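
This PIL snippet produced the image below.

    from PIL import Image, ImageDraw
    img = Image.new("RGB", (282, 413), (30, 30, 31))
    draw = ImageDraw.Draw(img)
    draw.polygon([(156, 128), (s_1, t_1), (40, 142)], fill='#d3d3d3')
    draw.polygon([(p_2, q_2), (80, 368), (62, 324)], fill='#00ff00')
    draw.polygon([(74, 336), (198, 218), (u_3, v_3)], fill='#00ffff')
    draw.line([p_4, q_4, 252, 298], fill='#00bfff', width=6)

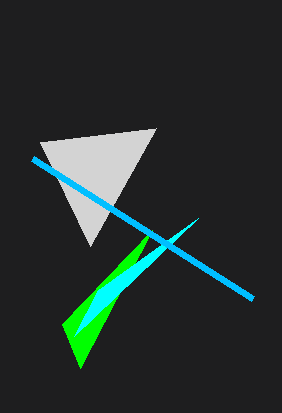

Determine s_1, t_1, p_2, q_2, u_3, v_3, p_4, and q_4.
s_1 = 90
t_1 = 246
p_2 = 152
q_2 = 230
u_3 = 98
v_3 = 290
p_4 = 32
q_4 = 158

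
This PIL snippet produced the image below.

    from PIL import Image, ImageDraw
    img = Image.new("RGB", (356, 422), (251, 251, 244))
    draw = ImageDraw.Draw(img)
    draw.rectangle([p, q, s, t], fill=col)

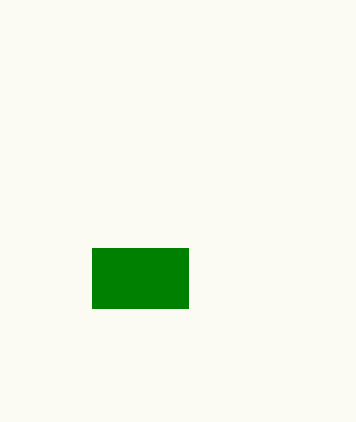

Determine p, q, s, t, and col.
p = 92
q = 248
s = 188
t = 308
col = 'green'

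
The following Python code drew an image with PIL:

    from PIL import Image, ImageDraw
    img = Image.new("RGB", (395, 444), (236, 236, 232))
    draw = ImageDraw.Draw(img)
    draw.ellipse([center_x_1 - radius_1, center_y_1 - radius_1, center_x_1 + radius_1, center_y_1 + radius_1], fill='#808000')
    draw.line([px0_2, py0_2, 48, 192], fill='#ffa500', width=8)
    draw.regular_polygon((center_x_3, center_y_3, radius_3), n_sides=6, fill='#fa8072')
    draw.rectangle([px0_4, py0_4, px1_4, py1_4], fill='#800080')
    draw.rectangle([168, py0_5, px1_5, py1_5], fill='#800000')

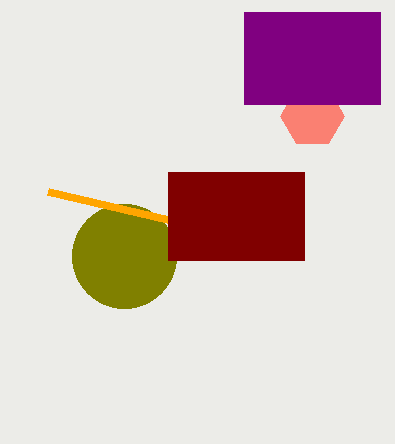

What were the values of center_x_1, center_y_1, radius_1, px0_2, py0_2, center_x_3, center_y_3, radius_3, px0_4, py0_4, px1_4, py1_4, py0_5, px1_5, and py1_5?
center_x_1 = 124; center_y_1 = 256; radius_1 = 52; px0_2 = 168; py0_2 = 220; center_x_3 = 312; center_y_3 = 116; radius_3 = 32; px0_4 = 244; py0_4 = 12; px1_4 = 380; py1_4 = 104; py0_5 = 172; px1_5 = 304; py1_5 = 260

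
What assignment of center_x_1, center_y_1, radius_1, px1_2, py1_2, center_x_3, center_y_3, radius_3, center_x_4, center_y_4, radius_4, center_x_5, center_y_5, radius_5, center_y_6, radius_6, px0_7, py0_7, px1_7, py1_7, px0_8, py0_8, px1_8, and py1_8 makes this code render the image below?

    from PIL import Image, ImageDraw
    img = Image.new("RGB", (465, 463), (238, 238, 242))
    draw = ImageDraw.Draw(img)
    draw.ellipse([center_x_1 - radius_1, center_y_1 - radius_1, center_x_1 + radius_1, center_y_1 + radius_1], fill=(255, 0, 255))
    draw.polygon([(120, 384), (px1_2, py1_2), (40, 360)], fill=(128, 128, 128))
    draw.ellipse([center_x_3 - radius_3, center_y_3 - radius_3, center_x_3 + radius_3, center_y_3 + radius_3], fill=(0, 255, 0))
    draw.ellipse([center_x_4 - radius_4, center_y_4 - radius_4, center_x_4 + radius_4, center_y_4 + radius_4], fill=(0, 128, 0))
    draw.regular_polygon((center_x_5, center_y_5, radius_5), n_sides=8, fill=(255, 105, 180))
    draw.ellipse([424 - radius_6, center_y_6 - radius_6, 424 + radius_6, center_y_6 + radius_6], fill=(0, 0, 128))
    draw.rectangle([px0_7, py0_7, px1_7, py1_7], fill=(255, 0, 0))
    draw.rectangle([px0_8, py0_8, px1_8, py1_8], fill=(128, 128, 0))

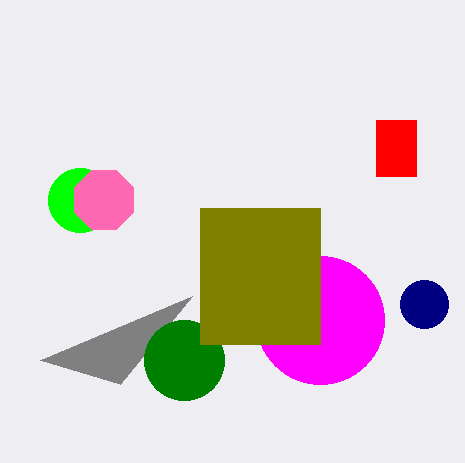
center_x_1 = 320; center_y_1 = 320; radius_1 = 64; px1_2 = 192; py1_2 = 296; center_x_3 = 80; center_y_3 = 200; radius_3 = 32; center_x_4 = 184; center_y_4 = 360; radius_4 = 40; center_x_5 = 104; center_y_5 = 200; radius_5 = 32; center_y_6 = 304; radius_6 = 24; px0_7 = 376; py0_7 = 120; px1_7 = 416; py1_7 = 176; px0_8 = 200; py0_8 = 208; px1_8 = 320; py1_8 = 344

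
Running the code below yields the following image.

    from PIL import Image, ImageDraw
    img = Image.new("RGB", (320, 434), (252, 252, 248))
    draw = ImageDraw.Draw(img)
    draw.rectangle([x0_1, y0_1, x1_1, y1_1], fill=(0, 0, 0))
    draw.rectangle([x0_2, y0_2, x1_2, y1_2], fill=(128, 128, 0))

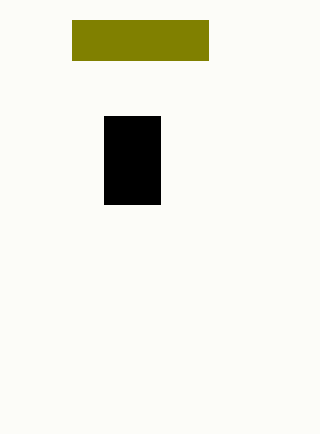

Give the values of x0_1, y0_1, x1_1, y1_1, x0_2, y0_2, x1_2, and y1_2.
x0_1 = 104, y0_1 = 116, x1_1 = 160, y1_1 = 204, x0_2 = 72, y0_2 = 20, x1_2 = 208, y1_2 = 60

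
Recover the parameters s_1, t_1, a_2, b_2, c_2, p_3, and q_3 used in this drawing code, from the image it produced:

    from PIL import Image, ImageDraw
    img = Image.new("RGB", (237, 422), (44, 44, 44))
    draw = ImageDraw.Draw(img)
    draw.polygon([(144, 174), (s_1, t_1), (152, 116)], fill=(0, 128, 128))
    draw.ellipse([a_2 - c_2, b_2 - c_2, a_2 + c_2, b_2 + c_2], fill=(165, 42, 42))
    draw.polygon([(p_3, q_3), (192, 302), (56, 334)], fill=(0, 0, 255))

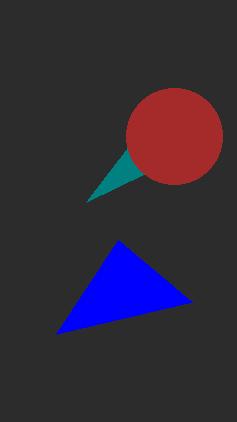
s_1 = 86, t_1 = 202, a_2 = 174, b_2 = 136, c_2 = 48, p_3 = 118, q_3 = 240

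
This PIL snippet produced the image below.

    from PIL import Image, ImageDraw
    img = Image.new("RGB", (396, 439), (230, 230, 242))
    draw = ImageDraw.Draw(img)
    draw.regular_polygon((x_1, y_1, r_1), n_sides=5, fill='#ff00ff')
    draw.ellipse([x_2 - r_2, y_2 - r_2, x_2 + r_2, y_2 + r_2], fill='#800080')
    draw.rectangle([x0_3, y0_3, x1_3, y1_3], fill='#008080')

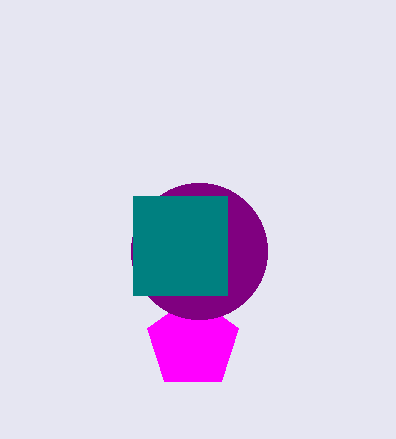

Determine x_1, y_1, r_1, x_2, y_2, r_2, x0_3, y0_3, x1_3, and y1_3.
x_1 = 193
y_1 = 343
r_1 = 48
x_2 = 199
y_2 = 251
r_2 = 68
x0_3 = 133
y0_3 = 196
x1_3 = 227
y1_3 = 295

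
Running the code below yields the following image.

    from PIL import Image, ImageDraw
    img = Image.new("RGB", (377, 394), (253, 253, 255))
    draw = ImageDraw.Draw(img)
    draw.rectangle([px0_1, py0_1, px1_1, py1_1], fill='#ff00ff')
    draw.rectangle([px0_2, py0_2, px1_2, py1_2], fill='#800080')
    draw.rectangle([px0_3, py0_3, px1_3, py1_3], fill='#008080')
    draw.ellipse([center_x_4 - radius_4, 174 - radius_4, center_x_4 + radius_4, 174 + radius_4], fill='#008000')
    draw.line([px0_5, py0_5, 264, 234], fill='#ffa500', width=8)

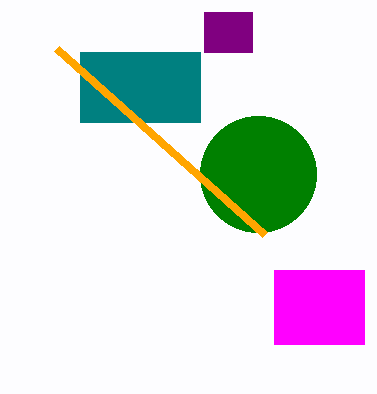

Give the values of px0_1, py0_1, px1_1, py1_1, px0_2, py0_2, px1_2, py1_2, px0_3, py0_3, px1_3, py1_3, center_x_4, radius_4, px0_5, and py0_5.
px0_1 = 274; py0_1 = 270; px1_1 = 364; py1_1 = 344; px0_2 = 204; py0_2 = 12; px1_2 = 252; py1_2 = 52; px0_3 = 80; py0_3 = 52; px1_3 = 200; py1_3 = 122; center_x_4 = 258; radius_4 = 58; px0_5 = 56; py0_5 = 48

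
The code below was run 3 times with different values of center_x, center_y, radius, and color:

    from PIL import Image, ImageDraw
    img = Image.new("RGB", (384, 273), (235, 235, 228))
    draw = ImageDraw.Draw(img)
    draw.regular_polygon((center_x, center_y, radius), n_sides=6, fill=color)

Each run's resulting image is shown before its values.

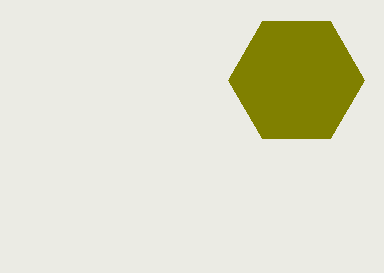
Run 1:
center_x = 296, center_y = 80, radius = 68, color = 'olive'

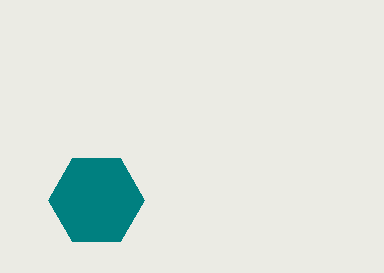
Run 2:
center_x = 96, center_y = 200, radius = 48, color = 'teal'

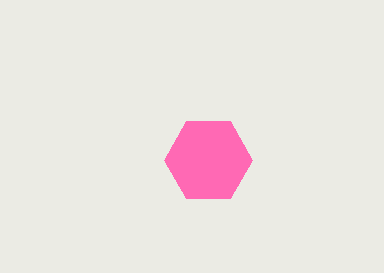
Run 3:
center_x = 208; center_y = 160; radius = 44; color = 'hotpink'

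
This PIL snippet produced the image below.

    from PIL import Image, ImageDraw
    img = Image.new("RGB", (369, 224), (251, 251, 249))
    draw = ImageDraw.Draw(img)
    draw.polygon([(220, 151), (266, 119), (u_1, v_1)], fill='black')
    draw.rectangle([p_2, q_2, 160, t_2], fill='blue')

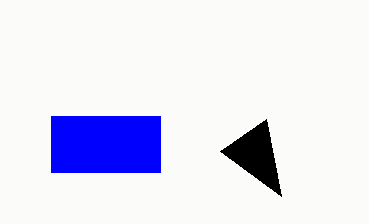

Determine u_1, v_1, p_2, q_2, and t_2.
u_1 = 281, v_1 = 196, p_2 = 51, q_2 = 116, t_2 = 172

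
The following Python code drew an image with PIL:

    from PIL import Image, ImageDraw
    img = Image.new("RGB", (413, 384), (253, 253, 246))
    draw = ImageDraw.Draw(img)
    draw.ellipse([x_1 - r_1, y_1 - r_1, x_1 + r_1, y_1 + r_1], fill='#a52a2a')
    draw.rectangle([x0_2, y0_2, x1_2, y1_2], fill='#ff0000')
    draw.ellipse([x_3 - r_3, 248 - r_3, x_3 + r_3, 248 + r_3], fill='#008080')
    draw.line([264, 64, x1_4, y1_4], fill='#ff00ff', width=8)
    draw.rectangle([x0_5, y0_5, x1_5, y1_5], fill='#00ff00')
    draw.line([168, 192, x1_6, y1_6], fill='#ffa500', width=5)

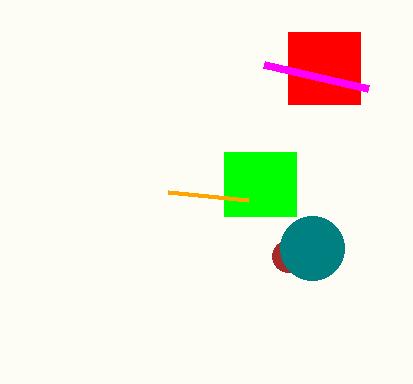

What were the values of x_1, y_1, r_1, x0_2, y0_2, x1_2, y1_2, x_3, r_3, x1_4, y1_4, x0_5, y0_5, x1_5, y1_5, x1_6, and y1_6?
x_1 = 288
y_1 = 256
r_1 = 16
x0_2 = 288
y0_2 = 32
x1_2 = 360
y1_2 = 104
x_3 = 312
r_3 = 32
x1_4 = 368
y1_4 = 88
x0_5 = 224
y0_5 = 152
x1_5 = 296
y1_5 = 216
x1_6 = 248
y1_6 = 200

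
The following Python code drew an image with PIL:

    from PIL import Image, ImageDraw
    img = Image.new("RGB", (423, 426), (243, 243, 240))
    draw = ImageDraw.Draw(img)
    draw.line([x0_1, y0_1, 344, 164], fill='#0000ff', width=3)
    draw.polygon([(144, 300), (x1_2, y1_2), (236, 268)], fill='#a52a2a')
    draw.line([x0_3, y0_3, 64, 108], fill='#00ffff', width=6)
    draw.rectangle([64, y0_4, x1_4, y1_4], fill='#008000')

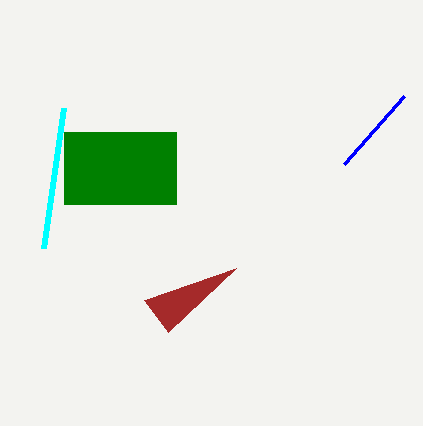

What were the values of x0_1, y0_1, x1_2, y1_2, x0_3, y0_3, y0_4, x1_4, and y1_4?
x0_1 = 404; y0_1 = 96; x1_2 = 168; y1_2 = 332; x0_3 = 44; y0_3 = 248; y0_4 = 132; x1_4 = 176; y1_4 = 204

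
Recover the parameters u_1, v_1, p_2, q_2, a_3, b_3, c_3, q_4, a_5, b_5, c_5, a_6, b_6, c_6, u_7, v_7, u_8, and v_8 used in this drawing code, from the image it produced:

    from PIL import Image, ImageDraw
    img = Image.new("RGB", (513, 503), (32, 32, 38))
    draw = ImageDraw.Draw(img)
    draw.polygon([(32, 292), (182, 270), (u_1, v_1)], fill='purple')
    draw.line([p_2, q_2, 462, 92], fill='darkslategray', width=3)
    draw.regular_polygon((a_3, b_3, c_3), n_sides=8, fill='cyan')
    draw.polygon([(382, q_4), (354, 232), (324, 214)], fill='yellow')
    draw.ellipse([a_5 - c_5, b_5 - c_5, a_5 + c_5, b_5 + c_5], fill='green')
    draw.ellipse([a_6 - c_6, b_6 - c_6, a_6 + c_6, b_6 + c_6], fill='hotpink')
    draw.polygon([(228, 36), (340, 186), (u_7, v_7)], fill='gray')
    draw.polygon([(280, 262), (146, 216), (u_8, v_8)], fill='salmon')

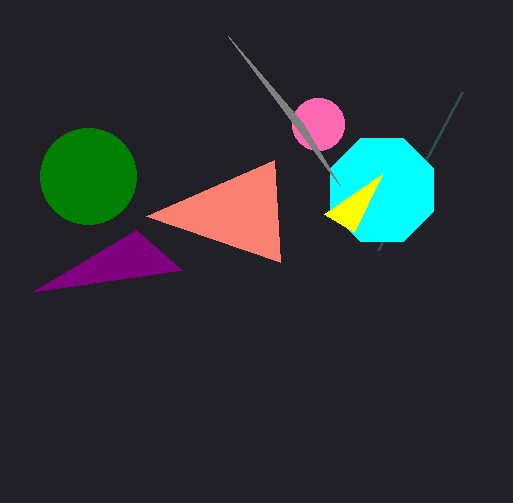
u_1 = 136; v_1 = 230; p_2 = 378; q_2 = 250; a_3 = 382; b_3 = 190; c_3 = 56; q_4 = 174; a_5 = 88; b_5 = 176; c_5 = 48; a_6 = 318; b_6 = 124; c_6 = 26; u_7 = 302; v_7 = 122; u_8 = 274; v_8 = 160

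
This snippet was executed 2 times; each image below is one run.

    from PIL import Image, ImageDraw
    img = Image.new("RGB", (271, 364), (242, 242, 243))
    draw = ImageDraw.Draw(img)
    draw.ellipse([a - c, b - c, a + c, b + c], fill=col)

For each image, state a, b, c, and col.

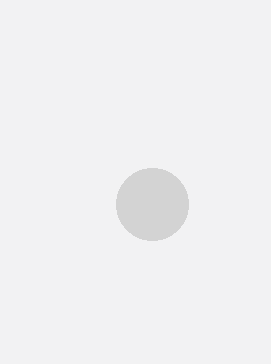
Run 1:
a = 152; b = 204; c = 36; col = 'lightgray'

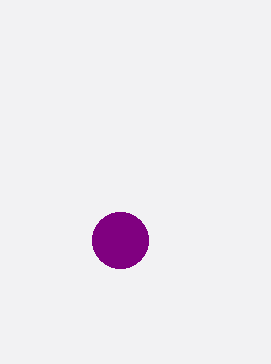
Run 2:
a = 120; b = 240; c = 28; col = 'purple'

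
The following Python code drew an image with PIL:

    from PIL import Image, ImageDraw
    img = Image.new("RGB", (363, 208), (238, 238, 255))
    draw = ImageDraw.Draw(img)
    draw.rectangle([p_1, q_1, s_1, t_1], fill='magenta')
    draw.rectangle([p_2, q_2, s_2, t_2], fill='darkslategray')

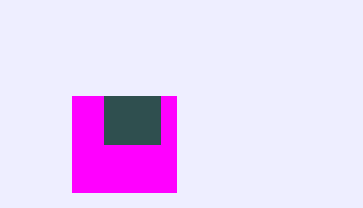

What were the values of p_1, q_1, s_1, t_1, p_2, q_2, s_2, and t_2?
p_1 = 72
q_1 = 96
s_1 = 176
t_1 = 192
p_2 = 104
q_2 = 96
s_2 = 160
t_2 = 144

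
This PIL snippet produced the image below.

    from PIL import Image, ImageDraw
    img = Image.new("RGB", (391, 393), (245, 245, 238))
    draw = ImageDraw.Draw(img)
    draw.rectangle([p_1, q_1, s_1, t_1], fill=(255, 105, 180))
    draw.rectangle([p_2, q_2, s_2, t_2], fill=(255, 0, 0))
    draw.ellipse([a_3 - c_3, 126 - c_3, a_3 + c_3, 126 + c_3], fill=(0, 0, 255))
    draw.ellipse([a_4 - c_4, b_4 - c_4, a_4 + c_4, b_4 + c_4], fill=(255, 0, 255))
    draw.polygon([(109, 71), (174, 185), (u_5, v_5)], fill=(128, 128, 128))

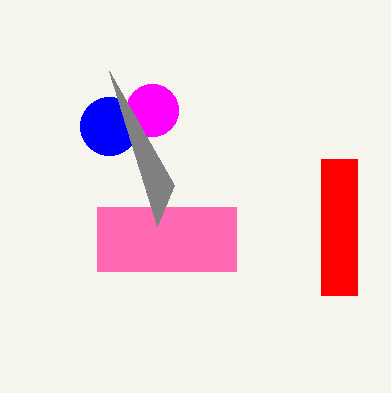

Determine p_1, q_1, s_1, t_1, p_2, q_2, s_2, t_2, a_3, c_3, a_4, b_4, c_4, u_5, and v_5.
p_1 = 97
q_1 = 207
s_1 = 236
t_1 = 271
p_2 = 321
q_2 = 159
s_2 = 357
t_2 = 295
a_3 = 109
c_3 = 29
a_4 = 152
b_4 = 110
c_4 = 26
u_5 = 157
v_5 = 226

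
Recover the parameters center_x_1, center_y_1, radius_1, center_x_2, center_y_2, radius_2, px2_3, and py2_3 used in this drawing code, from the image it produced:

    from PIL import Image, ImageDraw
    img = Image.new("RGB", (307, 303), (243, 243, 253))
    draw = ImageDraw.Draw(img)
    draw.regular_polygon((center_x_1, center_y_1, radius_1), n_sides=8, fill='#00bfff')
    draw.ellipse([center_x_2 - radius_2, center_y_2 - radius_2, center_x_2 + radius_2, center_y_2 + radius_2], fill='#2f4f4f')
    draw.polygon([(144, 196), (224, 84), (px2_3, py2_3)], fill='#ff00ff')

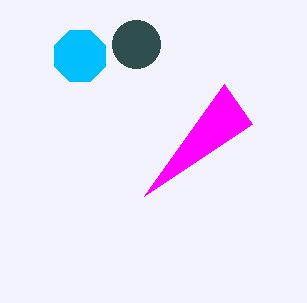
center_x_1 = 80, center_y_1 = 56, radius_1 = 28, center_x_2 = 136, center_y_2 = 44, radius_2 = 24, px2_3 = 252, py2_3 = 124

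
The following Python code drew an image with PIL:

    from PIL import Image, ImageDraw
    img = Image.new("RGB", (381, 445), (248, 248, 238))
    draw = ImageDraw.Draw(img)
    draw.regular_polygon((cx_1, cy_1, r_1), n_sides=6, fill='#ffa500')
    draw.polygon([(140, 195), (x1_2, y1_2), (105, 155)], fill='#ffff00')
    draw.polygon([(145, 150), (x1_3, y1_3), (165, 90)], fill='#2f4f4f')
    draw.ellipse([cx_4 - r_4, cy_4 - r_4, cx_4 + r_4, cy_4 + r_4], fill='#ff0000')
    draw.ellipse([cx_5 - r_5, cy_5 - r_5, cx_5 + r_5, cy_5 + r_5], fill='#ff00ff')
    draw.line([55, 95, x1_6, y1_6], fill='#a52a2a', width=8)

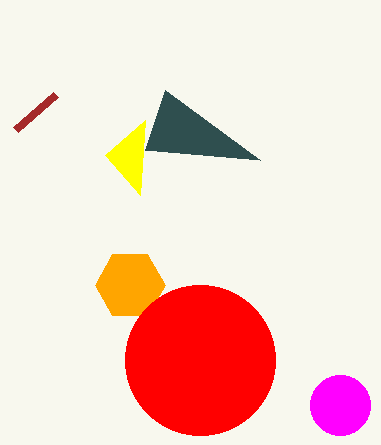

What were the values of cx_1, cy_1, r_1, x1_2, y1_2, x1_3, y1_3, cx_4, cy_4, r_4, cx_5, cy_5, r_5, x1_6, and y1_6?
cx_1 = 130, cy_1 = 285, r_1 = 35, x1_2 = 145, y1_2 = 120, x1_3 = 260, y1_3 = 160, cx_4 = 200, cy_4 = 360, r_4 = 75, cx_5 = 340, cy_5 = 405, r_5 = 30, x1_6 = 15, y1_6 = 130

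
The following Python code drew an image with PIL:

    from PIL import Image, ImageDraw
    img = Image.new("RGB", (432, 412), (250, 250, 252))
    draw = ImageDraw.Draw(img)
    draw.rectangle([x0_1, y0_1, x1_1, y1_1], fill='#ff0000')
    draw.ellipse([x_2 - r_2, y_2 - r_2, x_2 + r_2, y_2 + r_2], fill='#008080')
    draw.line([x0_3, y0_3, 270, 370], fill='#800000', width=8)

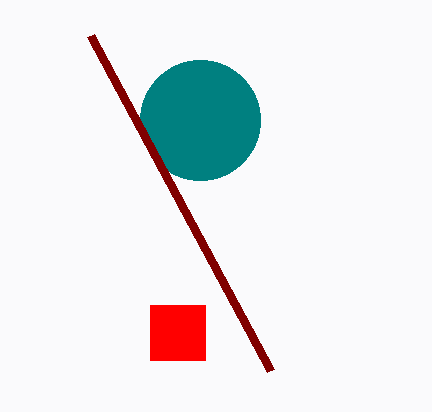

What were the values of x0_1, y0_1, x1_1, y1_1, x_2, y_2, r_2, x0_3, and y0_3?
x0_1 = 150, y0_1 = 305, x1_1 = 205, y1_1 = 360, x_2 = 200, y_2 = 120, r_2 = 60, x0_3 = 90, y0_3 = 35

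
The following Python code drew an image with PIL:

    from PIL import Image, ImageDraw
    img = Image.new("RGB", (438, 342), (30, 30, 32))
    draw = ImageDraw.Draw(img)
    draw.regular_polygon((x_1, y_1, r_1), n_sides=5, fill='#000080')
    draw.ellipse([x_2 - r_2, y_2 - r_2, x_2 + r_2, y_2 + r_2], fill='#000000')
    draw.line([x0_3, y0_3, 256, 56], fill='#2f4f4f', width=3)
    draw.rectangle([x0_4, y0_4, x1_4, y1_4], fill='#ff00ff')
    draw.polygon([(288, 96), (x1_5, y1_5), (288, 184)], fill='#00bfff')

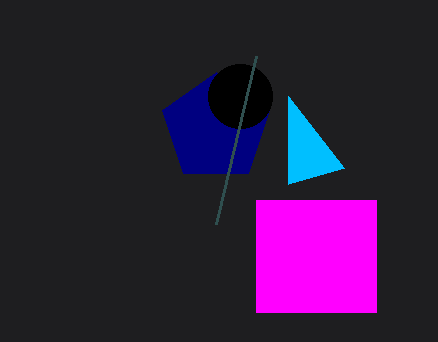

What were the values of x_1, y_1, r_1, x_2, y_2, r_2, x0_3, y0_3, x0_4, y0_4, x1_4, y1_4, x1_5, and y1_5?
x_1 = 216
y_1 = 128
r_1 = 56
x_2 = 240
y_2 = 96
r_2 = 32
x0_3 = 216
y0_3 = 224
x0_4 = 256
y0_4 = 200
x1_4 = 376
y1_4 = 312
x1_5 = 344
y1_5 = 168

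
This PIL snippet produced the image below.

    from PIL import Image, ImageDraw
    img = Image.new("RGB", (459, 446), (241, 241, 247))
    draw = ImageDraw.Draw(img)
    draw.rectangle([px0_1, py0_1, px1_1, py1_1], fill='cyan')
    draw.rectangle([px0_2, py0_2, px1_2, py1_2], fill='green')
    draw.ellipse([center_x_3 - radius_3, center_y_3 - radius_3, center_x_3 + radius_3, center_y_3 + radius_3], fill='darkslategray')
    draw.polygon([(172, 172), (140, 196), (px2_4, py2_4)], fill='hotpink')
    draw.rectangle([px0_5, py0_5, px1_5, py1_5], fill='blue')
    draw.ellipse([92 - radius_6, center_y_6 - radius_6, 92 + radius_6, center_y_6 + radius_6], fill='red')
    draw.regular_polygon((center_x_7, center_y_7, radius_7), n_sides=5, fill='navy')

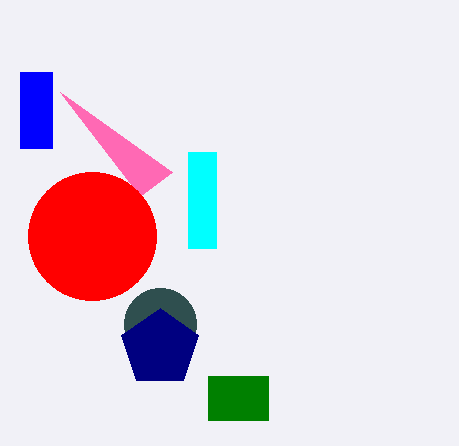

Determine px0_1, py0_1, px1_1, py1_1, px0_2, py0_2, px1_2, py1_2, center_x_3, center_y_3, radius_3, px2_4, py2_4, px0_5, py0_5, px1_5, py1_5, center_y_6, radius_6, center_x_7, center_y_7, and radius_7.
px0_1 = 188
py0_1 = 152
px1_1 = 216
py1_1 = 248
px0_2 = 208
py0_2 = 376
px1_2 = 268
py1_2 = 420
center_x_3 = 160
center_y_3 = 324
radius_3 = 36
px2_4 = 60
py2_4 = 92
px0_5 = 20
py0_5 = 72
px1_5 = 52
py1_5 = 148
center_y_6 = 236
radius_6 = 64
center_x_7 = 160
center_y_7 = 348
radius_7 = 40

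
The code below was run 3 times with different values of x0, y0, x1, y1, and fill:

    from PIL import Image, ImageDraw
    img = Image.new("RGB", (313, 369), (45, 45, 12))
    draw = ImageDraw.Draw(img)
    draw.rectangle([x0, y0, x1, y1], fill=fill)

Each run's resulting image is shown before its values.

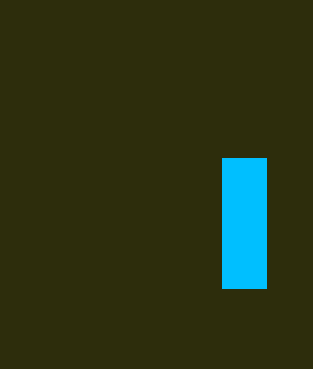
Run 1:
x0 = 222; y0 = 158; x1 = 266; y1 = 288; fill = 'deepskyblue'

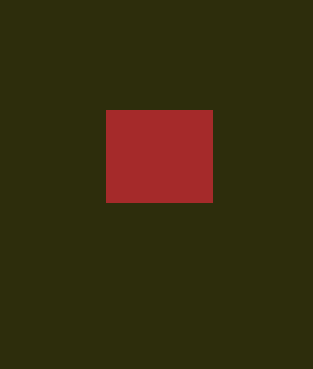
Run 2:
x0 = 106; y0 = 110; x1 = 212; y1 = 202; fill = 'brown'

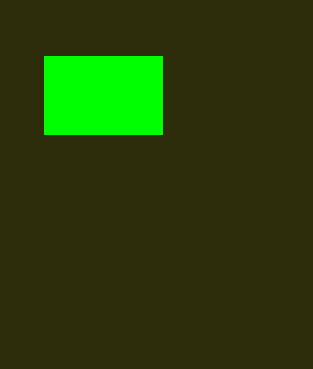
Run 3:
x0 = 44, y0 = 56, x1 = 162, y1 = 134, fill = 'lime'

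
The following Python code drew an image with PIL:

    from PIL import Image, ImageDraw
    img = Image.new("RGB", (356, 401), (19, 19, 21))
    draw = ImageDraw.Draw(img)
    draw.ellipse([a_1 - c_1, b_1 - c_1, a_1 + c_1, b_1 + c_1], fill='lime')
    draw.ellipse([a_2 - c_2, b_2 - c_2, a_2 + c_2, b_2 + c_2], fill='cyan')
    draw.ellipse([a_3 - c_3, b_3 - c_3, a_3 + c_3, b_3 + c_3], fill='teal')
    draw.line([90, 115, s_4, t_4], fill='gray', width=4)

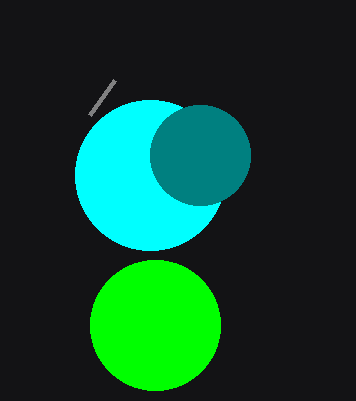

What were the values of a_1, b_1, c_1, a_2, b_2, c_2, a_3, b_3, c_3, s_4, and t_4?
a_1 = 155
b_1 = 325
c_1 = 65
a_2 = 150
b_2 = 175
c_2 = 75
a_3 = 200
b_3 = 155
c_3 = 50
s_4 = 115
t_4 = 80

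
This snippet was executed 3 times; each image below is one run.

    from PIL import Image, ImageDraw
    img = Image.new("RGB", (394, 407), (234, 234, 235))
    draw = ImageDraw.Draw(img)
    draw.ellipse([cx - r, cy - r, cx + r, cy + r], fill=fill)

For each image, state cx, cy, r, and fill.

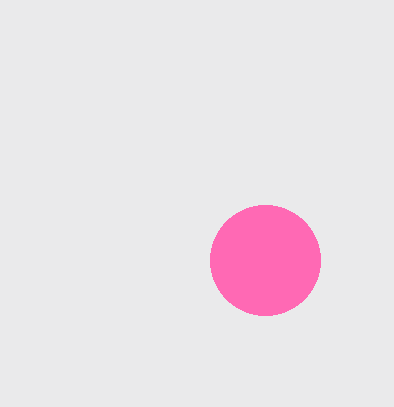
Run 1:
cx = 265; cy = 260; r = 55; fill = 'hotpink'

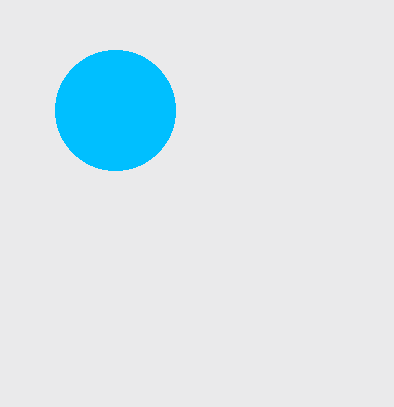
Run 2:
cx = 115; cy = 110; r = 60; fill = 'deepskyblue'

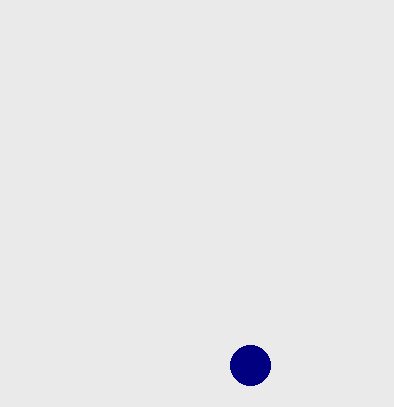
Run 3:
cx = 250; cy = 365; r = 20; fill = 'navy'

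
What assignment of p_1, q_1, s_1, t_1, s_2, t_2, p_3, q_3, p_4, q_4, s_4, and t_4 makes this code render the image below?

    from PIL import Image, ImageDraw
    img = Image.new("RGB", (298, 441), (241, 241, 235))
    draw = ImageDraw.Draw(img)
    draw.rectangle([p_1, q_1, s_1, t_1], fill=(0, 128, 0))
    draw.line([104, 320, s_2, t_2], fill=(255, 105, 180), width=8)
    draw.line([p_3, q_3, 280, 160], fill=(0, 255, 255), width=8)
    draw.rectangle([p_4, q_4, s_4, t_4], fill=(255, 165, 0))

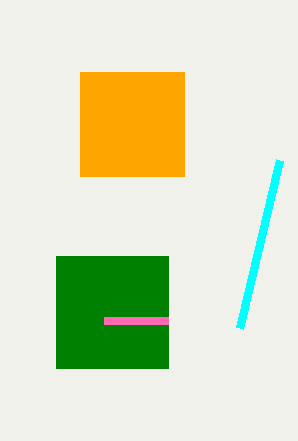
p_1 = 56, q_1 = 256, s_1 = 168, t_1 = 368, s_2 = 168, t_2 = 320, p_3 = 240, q_3 = 328, p_4 = 80, q_4 = 72, s_4 = 184, t_4 = 176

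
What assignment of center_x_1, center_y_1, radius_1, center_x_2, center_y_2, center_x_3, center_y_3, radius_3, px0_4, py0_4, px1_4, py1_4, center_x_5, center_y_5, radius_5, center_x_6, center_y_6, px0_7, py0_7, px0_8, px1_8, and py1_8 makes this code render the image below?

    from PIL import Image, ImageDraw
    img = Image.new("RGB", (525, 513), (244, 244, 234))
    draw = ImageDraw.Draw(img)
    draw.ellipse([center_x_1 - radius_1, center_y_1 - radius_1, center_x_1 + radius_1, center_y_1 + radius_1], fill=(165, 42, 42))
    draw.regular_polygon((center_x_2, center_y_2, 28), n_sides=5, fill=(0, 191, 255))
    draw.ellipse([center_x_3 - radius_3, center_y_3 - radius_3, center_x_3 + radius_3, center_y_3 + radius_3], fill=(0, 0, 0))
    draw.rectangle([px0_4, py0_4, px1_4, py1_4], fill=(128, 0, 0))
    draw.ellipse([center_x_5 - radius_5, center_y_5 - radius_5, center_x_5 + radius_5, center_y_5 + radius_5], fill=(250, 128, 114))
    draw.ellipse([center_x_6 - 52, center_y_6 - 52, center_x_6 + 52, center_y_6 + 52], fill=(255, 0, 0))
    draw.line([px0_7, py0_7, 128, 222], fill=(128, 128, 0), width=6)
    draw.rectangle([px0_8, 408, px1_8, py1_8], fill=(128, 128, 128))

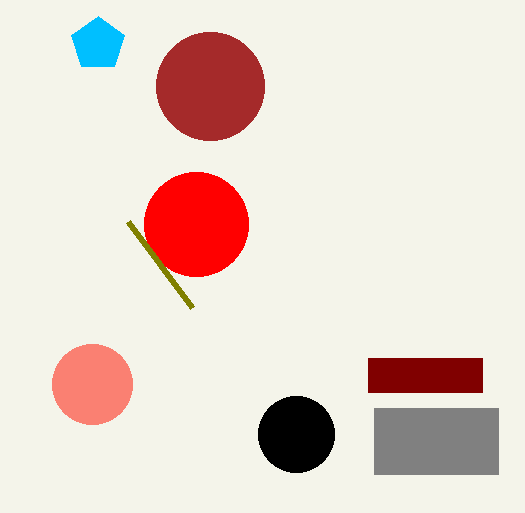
center_x_1 = 210
center_y_1 = 86
radius_1 = 54
center_x_2 = 98
center_y_2 = 44
center_x_3 = 296
center_y_3 = 434
radius_3 = 38
px0_4 = 368
py0_4 = 358
px1_4 = 482
py1_4 = 392
center_x_5 = 92
center_y_5 = 384
radius_5 = 40
center_x_6 = 196
center_y_6 = 224
px0_7 = 192
py0_7 = 308
px0_8 = 374
px1_8 = 498
py1_8 = 474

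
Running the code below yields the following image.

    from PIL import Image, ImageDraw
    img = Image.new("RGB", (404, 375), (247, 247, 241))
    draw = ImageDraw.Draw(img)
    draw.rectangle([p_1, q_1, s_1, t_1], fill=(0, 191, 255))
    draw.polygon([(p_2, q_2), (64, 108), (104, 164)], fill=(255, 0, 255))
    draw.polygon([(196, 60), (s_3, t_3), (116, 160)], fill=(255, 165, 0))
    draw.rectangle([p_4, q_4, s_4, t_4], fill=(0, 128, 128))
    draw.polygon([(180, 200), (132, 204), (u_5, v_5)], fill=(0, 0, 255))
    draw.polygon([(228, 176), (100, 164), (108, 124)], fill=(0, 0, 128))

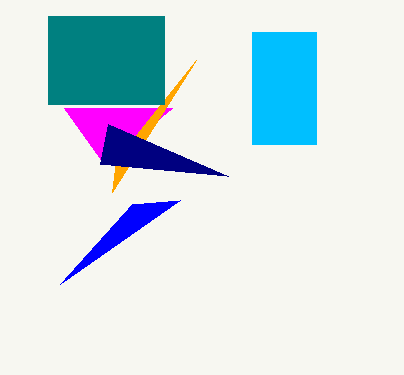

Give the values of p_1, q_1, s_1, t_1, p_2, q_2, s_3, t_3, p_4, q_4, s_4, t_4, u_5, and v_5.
p_1 = 252; q_1 = 32; s_1 = 316; t_1 = 144; p_2 = 172; q_2 = 108; s_3 = 112; t_3 = 192; p_4 = 48; q_4 = 16; s_4 = 164; t_4 = 104; u_5 = 60; v_5 = 284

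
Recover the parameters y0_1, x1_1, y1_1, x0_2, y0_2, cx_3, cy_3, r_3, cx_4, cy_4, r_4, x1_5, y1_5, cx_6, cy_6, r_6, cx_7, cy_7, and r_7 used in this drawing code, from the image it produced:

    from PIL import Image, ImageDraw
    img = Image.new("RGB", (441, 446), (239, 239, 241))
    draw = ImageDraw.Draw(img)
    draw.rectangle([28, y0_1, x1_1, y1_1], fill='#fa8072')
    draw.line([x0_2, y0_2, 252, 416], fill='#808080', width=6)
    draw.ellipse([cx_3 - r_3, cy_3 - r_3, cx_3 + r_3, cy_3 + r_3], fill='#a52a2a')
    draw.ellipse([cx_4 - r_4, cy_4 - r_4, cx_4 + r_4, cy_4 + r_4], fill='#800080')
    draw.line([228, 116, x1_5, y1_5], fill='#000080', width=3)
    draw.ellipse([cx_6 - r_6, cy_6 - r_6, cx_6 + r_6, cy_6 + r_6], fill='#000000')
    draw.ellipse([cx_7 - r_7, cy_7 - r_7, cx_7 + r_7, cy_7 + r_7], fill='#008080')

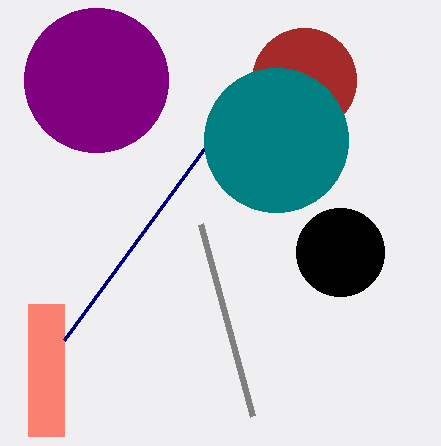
y0_1 = 304
x1_1 = 64
y1_1 = 436
x0_2 = 200
y0_2 = 224
cx_3 = 304
cy_3 = 80
r_3 = 52
cx_4 = 96
cy_4 = 80
r_4 = 72
x1_5 = 64
y1_5 = 340
cx_6 = 340
cy_6 = 252
r_6 = 44
cx_7 = 276
cy_7 = 140
r_7 = 72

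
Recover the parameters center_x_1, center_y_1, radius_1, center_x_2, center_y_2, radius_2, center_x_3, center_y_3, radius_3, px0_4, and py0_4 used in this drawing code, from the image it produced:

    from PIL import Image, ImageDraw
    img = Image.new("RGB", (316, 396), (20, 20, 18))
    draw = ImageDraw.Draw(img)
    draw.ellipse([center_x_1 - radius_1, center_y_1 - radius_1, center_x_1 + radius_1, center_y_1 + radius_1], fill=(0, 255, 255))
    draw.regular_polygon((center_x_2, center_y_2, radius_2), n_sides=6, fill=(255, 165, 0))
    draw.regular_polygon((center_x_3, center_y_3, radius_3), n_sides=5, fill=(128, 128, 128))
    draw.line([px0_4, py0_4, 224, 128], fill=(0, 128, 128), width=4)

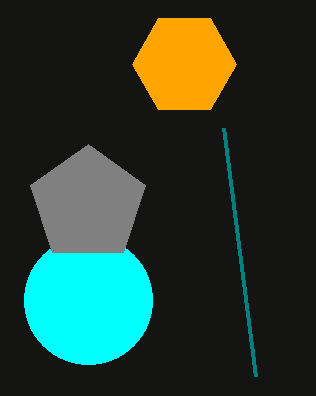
center_x_1 = 88, center_y_1 = 300, radius_1 = 64, center_x_2 = 184, center_y_2 = 64, radius_2 = 52, center_x_3 = 88, center_y_3 = 204, radius_3 = 60, px0_4 = 256, py0_4 = 376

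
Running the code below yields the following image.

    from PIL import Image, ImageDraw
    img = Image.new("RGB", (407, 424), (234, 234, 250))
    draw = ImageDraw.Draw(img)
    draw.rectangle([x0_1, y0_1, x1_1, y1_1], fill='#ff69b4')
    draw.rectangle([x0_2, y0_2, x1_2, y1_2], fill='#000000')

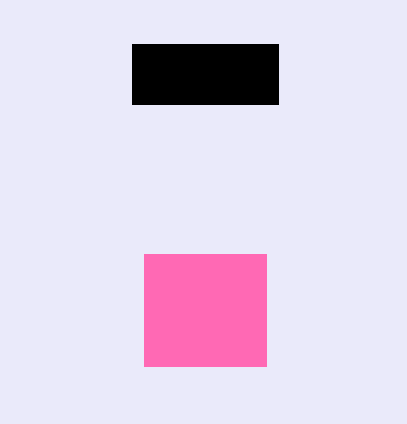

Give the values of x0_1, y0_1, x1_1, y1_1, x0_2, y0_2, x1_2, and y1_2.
x0_1 = 144, y0_1 = 254, x1_1 = 266, y1_1 = 366, x0_2 = 132, y0_2 = 44, x1_2 = 278, y1_2 = 104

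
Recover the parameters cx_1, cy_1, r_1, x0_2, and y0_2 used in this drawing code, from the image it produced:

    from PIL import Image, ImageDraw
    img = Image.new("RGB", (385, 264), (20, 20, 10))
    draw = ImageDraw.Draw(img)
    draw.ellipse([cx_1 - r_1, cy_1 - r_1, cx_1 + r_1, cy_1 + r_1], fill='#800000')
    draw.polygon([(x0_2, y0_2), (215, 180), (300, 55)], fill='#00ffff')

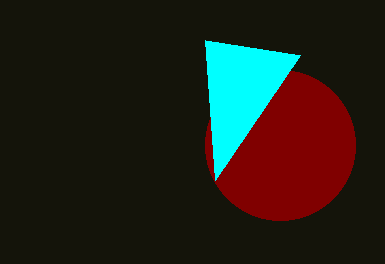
cx_1 = 280, cy_1 = 145, r_1 = 75, x0_2 = 205, y0_2 = 40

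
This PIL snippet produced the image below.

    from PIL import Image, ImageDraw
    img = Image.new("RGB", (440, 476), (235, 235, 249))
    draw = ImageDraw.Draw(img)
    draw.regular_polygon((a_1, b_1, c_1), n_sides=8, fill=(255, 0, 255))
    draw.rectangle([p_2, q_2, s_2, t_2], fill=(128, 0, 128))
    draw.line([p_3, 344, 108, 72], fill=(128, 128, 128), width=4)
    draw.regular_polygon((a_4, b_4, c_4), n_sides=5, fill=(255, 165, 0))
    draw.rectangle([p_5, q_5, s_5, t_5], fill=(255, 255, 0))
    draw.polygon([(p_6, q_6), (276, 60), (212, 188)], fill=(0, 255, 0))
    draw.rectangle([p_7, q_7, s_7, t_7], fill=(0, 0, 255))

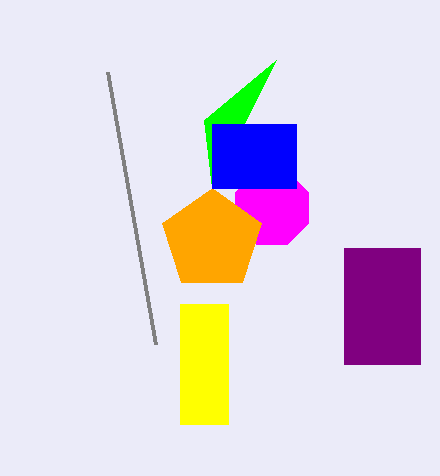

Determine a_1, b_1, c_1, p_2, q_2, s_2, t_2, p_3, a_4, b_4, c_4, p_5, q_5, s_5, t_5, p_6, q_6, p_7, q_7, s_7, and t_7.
a_1 = 272
b_1 = 208
c_1 = 40
p_2 = 344
q_2 = 248
s_2 = 420
t_2 = 364
p_3 = 156
a_4 = 212
b_4 = 240
c_4 = 52
p_5 = 180
q_5 = 304
s_5 = 228
t_5 = 424
p_6 = 204
q_6 = 120
p_7 = 212
q_7 = 124
s_7 = 296
t_7 = 188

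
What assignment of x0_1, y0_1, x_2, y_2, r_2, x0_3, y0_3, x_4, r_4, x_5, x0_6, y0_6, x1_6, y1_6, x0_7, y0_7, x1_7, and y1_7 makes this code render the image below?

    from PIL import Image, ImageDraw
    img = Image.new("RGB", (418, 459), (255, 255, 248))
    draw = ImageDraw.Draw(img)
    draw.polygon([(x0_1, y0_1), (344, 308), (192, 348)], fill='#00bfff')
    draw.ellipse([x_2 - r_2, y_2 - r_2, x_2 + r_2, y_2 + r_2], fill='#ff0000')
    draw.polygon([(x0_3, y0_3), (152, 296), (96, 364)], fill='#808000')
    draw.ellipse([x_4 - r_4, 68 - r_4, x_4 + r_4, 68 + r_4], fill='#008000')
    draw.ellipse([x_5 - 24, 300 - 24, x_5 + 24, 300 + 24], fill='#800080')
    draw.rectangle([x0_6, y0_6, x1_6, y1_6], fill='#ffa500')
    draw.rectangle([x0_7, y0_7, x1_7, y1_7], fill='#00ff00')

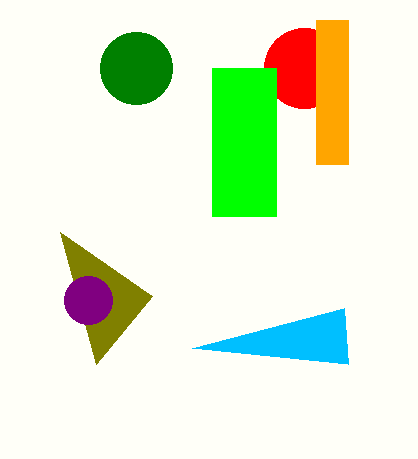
x0_1 = 348, y0_1 = 364, x_2 = 304, y_2 = 68, r_2 = 40, x0_3 = 60, y0_3 = 232, x_4 = 136, r_4 = 36, x_5 = 88, x0_6 = 316, y0_6 = 20, x1_6 = 348, y1_6 = 164, x0_7 = 212, y0_7 = 68, x1_7 = 276, y1_7 = 216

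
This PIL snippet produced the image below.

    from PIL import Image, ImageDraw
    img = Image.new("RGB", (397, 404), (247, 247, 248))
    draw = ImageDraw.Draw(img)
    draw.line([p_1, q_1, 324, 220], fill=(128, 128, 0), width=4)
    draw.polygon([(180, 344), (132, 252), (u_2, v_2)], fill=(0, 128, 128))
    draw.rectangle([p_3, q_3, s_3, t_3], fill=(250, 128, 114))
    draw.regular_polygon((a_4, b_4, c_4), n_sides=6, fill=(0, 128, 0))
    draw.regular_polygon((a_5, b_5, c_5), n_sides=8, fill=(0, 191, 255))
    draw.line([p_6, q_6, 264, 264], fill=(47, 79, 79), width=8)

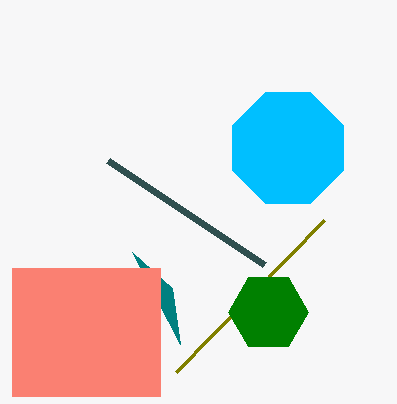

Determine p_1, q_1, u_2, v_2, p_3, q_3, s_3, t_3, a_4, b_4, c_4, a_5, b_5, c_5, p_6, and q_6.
p_1 = 176, q_1 = 372, u_2 = 172, v_2 = 288, p_3 = 12, q_3 = 268, s_3 = 160, t_3 = 396, a_4 = 268, b_4 = 312, c_4 = 40, a_5 = 288, b_5 = 148, c_5 = 60, p_6 = 108, q_6 = 160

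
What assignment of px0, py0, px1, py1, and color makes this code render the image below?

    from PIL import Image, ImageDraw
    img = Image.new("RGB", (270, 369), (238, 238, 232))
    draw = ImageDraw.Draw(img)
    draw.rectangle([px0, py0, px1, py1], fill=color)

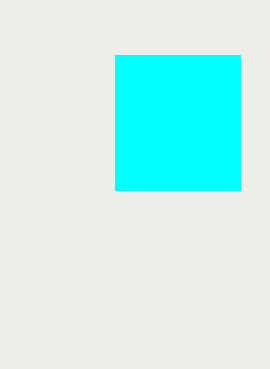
px0 = 115; py0 = 55; px1 = 240; py1 = 190; color = 'cyan'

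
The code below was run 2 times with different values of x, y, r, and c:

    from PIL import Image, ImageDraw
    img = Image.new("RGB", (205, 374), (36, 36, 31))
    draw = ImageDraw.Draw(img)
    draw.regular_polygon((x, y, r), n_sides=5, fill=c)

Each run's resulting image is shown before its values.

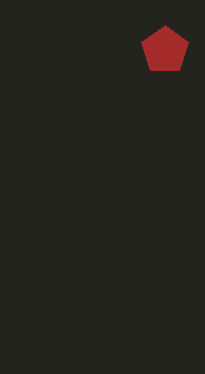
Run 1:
x = 165, y = 50, r = 25, c = 'brown'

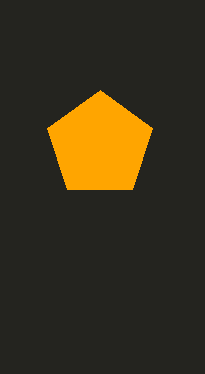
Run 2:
x = 100
y = 145
r = 55
c = 'orange'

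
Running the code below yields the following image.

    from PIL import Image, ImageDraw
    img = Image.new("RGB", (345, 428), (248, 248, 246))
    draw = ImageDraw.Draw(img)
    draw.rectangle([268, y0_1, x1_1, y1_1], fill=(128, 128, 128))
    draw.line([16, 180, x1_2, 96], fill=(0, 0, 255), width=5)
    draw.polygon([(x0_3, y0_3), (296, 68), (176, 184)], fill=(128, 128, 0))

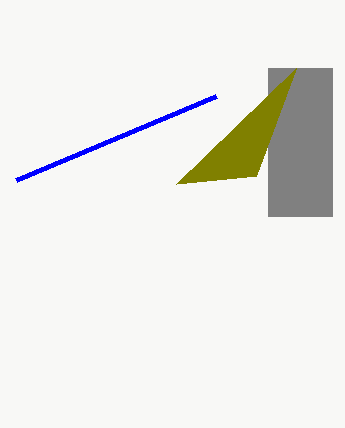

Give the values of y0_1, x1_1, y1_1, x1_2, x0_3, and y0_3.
y0_1 = 68; x1_1 = 332; y1_1 = 216; x1_2 = 216; x0_3 = 256; y0_3 = 176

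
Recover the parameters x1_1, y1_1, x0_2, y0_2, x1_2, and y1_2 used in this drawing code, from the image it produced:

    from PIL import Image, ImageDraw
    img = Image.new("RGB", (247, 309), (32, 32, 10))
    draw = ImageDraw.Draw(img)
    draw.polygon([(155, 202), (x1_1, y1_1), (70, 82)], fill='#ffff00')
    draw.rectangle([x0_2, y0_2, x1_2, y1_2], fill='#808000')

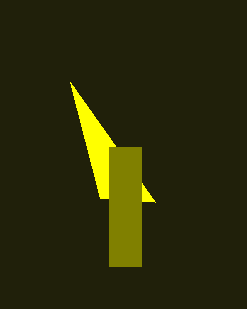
x1_1 = 100
y1_1 = 198
x0_2 = 109
y0_2 = 147
x1_2 = 141
y1_2 = 266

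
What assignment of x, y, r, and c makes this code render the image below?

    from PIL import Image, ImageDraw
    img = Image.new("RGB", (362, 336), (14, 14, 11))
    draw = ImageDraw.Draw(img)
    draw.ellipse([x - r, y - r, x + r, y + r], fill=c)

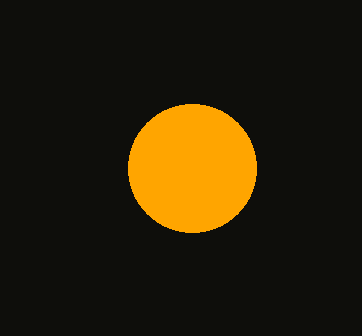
x = 192
y = 168
r = 64
c = 'orange'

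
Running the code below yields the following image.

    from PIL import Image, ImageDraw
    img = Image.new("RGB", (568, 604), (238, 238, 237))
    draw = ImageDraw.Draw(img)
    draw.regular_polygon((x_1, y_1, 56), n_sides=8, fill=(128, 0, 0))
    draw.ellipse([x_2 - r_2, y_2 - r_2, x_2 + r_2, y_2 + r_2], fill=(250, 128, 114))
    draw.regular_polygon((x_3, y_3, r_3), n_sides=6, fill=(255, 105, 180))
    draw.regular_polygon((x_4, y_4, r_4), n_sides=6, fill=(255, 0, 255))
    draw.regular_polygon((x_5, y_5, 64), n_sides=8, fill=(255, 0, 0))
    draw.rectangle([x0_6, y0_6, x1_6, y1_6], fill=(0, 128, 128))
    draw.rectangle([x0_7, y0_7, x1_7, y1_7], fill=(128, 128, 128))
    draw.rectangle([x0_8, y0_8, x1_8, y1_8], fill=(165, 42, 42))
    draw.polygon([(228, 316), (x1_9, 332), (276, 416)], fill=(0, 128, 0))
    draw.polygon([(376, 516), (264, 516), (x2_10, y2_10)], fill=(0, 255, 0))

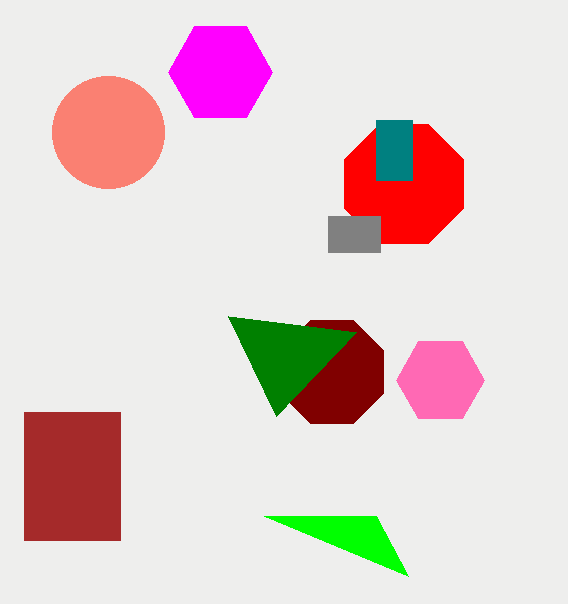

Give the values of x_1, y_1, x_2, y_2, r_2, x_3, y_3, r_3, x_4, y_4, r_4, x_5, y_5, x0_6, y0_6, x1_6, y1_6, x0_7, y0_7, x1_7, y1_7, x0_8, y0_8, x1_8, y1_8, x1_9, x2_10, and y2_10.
x_1 = 332; y_1 = 372; x_2 = 108; y_2 = 132; r_2 = 56; x_3 = 440; y_3 = 380; r_3 = 44; x_4 = 220; y_4 = 72; r_4 = 52; x_5 = 404; y_5 = 184; x0_6 = 376; y0_6 = 120; x1_6 = 412; y1_6 = 180; x0_7 = 328; y0_7 = 216; x1_7 = 380; y1_7 = 252; x0_8 = 24; y0_8 = 412; x1_8 = 120; y1_8 = 540; x1_9 = 356; x2_10 = 408; y2_10 = 576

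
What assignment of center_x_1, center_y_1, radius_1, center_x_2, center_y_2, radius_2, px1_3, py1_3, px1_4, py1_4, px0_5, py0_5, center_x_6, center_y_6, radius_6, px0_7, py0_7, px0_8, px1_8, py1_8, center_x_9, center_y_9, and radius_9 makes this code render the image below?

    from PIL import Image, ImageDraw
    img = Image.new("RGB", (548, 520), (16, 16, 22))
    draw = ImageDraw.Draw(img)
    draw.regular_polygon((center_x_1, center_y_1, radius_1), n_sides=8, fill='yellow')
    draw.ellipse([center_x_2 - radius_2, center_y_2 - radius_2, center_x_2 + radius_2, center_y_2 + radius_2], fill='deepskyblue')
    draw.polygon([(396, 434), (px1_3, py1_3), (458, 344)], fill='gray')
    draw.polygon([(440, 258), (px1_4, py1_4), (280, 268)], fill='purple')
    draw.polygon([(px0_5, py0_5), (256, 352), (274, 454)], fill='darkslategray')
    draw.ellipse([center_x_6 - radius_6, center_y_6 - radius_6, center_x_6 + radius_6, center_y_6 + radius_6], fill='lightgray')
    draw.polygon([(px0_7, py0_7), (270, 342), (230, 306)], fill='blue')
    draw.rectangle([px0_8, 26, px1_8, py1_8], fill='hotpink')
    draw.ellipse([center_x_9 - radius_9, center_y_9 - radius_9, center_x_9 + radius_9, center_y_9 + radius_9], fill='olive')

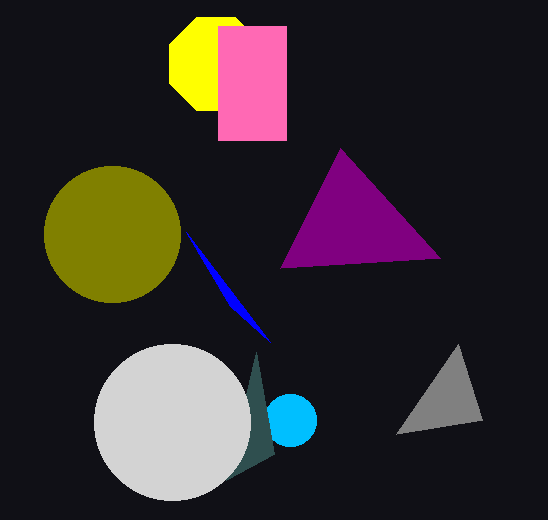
center_x_1 = 216; center_y_1 = 64; radius_1 = 50; center_x_2 = 290; center_y_2 = 420; radius_2 = 26; px1_3 = 482; py1_3 = 420; px1_4 = 340; py1_4 = 148; px0_5 = 226; py0_5 = 480; center_x_6 = 172; center_y_6 = 422; radius_6 = 78; px0_7 = 186; py0_7 = 232; px0_8 = 218; px1_8 = 286; py1_8 = 140; center_x_9 = 112; center_y_9 = 234; radius_9 = 68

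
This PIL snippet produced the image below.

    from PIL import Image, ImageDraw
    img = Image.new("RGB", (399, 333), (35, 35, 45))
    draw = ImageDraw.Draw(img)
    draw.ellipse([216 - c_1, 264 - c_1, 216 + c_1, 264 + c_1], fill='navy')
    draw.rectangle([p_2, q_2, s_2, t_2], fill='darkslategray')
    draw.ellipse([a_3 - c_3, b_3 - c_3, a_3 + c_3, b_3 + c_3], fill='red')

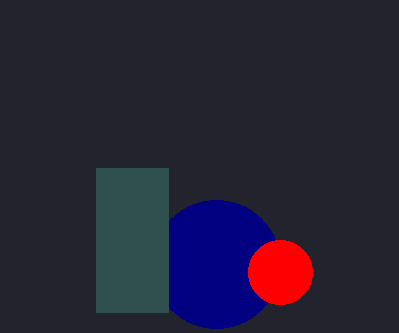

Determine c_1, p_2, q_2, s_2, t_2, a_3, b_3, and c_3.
c_1 = 64
p_2 = 96
q_2 = 168
s_2 = 168
t_2 = 312
a_3 = 280
b_3 = 272
c_3 = 32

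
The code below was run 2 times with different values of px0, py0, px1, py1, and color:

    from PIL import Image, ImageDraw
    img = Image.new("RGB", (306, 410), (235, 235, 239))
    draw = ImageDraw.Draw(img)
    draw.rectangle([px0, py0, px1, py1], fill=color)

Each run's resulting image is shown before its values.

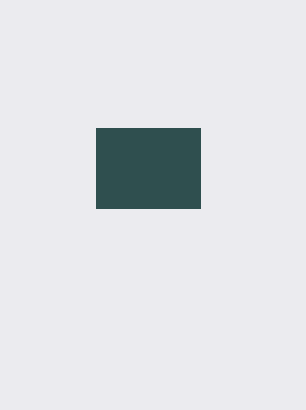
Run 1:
px0 = 96; py0 = 128; px1 = 200; py1 = 208; color = 'darkslategray'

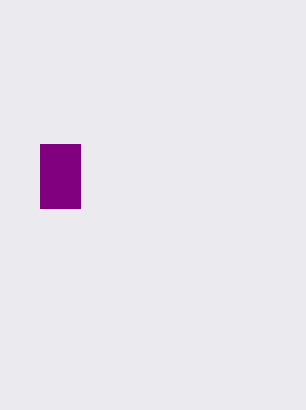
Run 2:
px0 = 40, py0 = 144, px1 = 80, py1 = 208, color = 'purple'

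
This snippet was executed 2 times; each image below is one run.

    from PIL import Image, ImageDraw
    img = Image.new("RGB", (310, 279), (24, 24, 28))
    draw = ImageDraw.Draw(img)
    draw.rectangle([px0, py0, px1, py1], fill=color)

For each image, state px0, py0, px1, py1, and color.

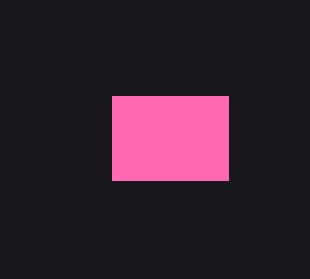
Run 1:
px0 = 112
py0 = 96
px1 = 228
py1 = 180
color = 'hotpink'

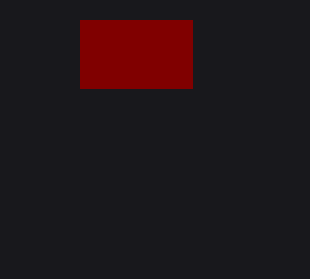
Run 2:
px0 = 80, py0 = 20, px1 = 192, py1 = 88, color = 'maroon'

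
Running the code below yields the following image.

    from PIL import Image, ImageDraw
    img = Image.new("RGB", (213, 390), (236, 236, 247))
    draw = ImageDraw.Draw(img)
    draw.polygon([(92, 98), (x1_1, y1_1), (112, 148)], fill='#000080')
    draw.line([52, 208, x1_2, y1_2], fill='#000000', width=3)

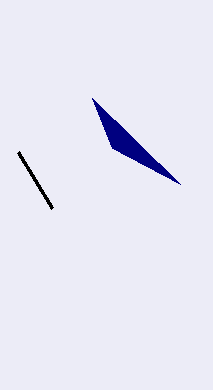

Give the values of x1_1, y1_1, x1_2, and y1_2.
x1_1 = 180
y1_1 = 184
x1_2 = 18
y1_2 = 152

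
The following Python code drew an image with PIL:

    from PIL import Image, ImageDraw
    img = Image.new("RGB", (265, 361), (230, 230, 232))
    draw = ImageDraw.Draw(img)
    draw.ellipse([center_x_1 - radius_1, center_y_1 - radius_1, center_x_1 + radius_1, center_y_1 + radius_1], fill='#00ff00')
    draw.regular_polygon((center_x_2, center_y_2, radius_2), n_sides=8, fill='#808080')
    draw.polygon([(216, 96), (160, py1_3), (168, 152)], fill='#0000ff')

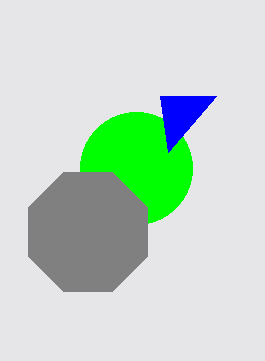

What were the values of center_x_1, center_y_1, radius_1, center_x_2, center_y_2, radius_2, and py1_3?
center_x_1 = 136
center_y_1 = 168
radius_1 = 56
center_x_2 = 88
center_y_2 = 232
radius_2 = 64
py1_3 = 96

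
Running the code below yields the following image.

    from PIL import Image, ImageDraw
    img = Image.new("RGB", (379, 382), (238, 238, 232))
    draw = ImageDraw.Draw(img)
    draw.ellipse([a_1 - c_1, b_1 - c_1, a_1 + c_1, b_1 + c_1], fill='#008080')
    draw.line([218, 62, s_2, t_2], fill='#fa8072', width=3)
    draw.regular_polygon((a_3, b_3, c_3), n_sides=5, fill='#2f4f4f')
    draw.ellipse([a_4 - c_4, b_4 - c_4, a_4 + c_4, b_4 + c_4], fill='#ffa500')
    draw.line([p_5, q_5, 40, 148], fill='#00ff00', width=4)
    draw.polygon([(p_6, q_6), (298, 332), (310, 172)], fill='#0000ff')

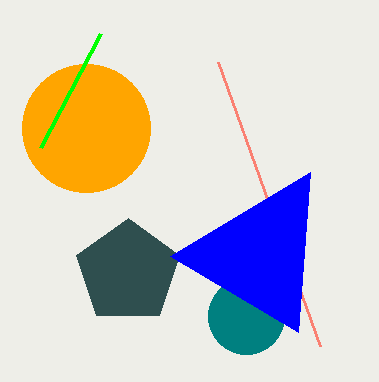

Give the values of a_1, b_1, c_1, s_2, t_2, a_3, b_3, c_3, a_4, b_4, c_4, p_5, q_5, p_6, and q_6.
a_1 = 246; b_1 = 316; c_1 = 38; s_2 = 320; t_2 = 346; a_3 = 128; b_3 = 272; c_3 = 54; a_4 = 86; b_4 = 128; c_4 = 64; p_5 = 100; q_5 = 34; p_6 = 170; q_6 = 256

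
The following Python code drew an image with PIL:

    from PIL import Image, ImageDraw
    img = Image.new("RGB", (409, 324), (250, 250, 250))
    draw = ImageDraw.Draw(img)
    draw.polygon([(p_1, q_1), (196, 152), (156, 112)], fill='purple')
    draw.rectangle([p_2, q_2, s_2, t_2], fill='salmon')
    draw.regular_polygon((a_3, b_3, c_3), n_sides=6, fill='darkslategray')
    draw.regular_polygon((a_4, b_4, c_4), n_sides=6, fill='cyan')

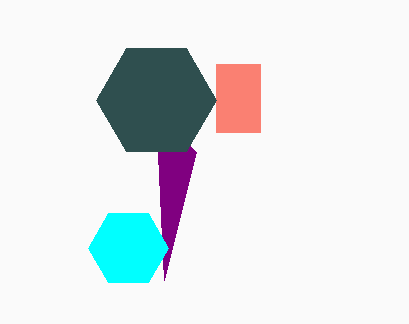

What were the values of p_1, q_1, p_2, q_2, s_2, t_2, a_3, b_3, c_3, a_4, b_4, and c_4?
p_1 = 164; q_1 = 280; p_2 = 216; q_2 = 64; s_2 = 260; t_2 = 132; a_3 = 156; b_3 = 100; c_3 = 60; a_4 = 128; b_4 = 248; c_4 = 40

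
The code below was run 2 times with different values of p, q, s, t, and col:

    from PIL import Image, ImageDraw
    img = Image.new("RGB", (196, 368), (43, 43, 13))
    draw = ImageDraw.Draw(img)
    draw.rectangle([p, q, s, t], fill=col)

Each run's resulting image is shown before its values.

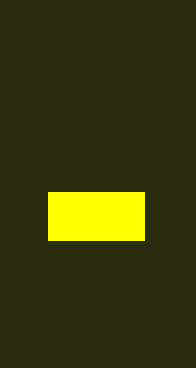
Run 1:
p = 48; q = 192; s = 144; t = 240; col = 'yellow'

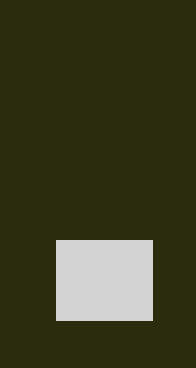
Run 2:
p = 56; q = 240; s = 152; t = 320; col = 'lightgray'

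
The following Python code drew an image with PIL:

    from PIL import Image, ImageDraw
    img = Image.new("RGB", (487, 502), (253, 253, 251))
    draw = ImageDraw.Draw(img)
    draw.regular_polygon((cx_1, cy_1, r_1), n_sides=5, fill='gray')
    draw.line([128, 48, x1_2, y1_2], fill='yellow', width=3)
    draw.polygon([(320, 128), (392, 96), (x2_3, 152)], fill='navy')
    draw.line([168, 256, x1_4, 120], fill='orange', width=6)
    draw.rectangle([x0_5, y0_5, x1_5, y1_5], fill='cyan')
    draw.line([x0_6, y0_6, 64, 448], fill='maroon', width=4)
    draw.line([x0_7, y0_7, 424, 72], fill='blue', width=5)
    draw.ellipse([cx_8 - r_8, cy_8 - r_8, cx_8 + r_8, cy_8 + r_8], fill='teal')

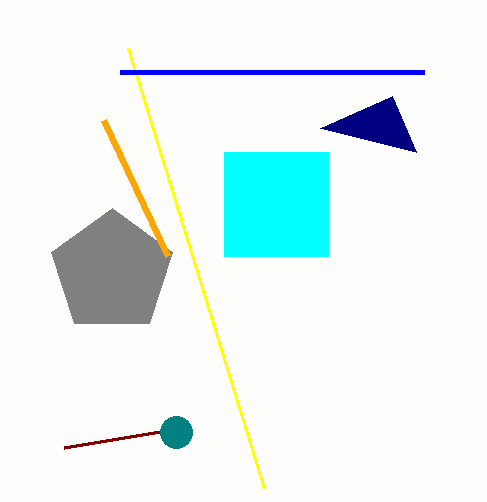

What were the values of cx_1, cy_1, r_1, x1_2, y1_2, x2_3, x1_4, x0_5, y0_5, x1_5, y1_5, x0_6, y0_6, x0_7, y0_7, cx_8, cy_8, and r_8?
cx_1 = 112, cy_1 = 272, r_1 = 64, x1_2 = 264, y1_2 = 488, x2_3 = 416, x1_4 = 104, x0_5 = 224, y0_5 = 152, x1_5 = 328, y1_5 = 256, x0_6 = 160, y0_6 = 432, x0_7 = 120, y0_7 = 72, cx_8 = 176, cy_8 = 432, r_8 = 16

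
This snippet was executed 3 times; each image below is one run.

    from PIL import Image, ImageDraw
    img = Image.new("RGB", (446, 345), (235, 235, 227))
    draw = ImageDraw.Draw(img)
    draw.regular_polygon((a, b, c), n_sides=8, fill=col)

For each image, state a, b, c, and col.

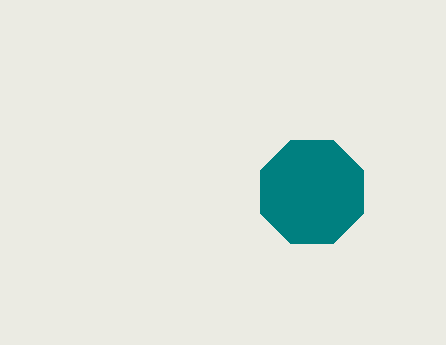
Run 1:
a = 312
b = 192
c = 56
col = 'teal'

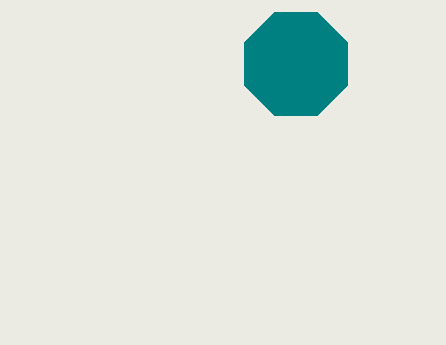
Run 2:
a = 296, b = 64, c = 56, col = 'teal'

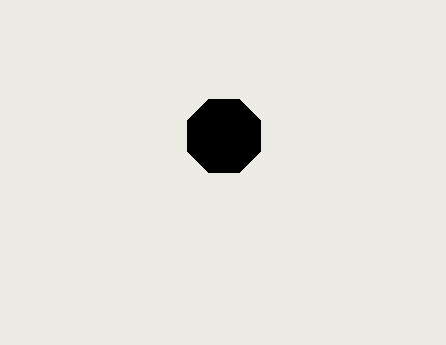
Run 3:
a = 224
b = 136
c = 40
col = 'black'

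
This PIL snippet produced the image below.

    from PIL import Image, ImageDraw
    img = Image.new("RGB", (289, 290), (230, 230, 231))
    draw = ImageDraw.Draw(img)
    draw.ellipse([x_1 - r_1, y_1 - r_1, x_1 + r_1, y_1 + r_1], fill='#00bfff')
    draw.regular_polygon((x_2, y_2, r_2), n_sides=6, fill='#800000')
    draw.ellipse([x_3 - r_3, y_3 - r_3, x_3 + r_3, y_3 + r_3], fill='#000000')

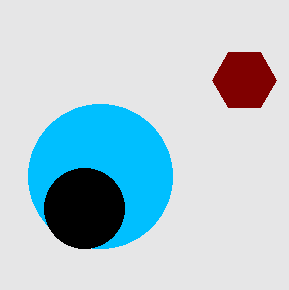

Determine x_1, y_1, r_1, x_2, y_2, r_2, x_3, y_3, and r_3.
x_1 = 100
y_1 = 176
r_1 = 72
x_2 = 244
y_2 = 80
r_2 = 32
x_3 = 84
y_3 = 208
r_3 = 40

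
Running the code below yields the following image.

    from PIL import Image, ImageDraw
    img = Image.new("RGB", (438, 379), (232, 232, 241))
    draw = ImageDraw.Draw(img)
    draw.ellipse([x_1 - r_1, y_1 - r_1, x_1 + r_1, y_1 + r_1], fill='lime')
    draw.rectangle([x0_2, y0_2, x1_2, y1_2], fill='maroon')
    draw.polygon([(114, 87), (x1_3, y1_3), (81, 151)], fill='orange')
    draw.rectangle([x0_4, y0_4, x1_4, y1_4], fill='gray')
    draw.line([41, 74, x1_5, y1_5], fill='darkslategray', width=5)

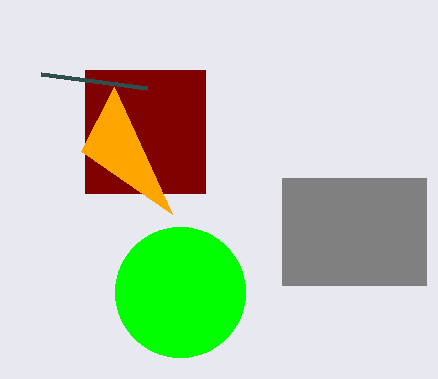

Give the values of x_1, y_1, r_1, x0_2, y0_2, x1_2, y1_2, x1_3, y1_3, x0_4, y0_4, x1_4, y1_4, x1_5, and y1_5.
x_1 = 180, y_1 = 292, r_1 = 65, x0_2 = 85, y0_2 = 70, x1_2 = 205, y1_2 = 193, x1_3 = 172, y1_3 = 214, x0_4 = 282, y0_4 = 178, x1_4 = 426, y1_4 = 285, x1_5 = 147, y1_5 = 88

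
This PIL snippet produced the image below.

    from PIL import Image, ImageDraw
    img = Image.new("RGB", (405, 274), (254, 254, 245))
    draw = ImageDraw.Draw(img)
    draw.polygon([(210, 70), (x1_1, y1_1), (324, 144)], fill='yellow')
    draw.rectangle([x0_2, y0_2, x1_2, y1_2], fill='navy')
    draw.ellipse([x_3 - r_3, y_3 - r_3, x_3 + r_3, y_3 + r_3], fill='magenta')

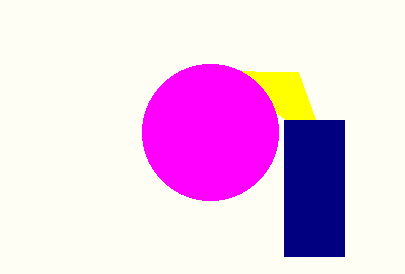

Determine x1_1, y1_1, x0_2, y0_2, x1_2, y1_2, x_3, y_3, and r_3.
x1_1 = 298, y1_1 = 72, x0_2 = 284, y0_2 = 120, x1_2 = 344, y1_2 = 256, x_3 = 210, y_3 = 132, r_3 = 68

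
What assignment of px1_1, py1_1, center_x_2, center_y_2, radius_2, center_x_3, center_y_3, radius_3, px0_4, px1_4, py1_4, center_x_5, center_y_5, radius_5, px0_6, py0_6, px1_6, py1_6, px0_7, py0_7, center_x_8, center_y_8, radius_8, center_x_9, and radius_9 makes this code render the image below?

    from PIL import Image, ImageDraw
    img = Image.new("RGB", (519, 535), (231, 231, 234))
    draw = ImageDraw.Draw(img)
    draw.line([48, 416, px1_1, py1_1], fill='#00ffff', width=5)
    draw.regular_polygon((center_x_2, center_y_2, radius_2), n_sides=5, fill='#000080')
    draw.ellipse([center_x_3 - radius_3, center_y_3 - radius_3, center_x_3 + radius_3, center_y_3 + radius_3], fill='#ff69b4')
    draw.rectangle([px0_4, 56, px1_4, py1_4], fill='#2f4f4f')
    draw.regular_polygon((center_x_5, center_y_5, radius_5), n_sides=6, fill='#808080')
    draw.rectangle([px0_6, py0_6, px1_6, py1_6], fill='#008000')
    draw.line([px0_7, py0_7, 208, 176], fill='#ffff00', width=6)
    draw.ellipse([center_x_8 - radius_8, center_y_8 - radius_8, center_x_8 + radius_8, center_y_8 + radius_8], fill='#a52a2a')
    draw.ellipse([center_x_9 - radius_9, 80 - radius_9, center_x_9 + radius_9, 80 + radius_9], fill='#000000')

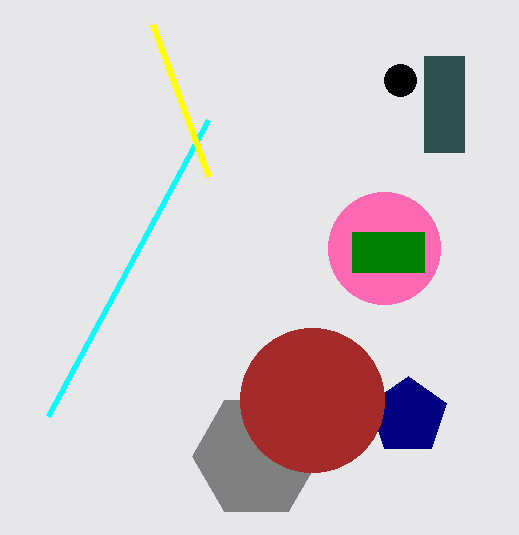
px1_1 = 208, py1_1 = 120, center_x_2 = 408, center_y_2 = 416, radius_2 = 40, center_x_3 = 384, center_y_3 = 248, radius_3 = 56, px0_4 = 424, px1_4 = 464, py1_4 = 152, center_x_5 = 256, center_y_5 = 456, radius_5 = 64, px0_6 = 352, py0_6 = 232, px1_6 = 424, py1_6 = 272, px0_7 = 152, py0_7 = 24, center_x_8 = 312, center_y_8 = 400, radius_8 = 72, center_x_9 = 400, radius_9 = 16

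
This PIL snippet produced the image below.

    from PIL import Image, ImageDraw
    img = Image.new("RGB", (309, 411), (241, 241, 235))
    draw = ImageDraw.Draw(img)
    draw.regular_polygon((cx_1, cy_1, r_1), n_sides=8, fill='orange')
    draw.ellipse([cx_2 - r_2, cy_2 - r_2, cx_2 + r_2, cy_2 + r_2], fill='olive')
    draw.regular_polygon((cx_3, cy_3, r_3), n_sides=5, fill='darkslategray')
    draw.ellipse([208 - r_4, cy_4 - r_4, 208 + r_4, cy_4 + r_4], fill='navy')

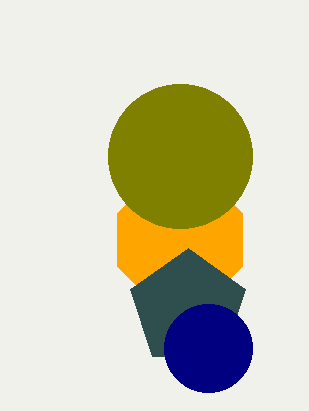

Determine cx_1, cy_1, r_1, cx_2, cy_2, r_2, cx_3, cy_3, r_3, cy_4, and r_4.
cx_1 = 180, cy_1 = 240, r_1 = 68, cx_2 = 180, cy_2 = 156, r_2 = 72, cx_3 = 188, cy_3 = 308, r_3 = 60, cy_4 = 348, r_4 = 44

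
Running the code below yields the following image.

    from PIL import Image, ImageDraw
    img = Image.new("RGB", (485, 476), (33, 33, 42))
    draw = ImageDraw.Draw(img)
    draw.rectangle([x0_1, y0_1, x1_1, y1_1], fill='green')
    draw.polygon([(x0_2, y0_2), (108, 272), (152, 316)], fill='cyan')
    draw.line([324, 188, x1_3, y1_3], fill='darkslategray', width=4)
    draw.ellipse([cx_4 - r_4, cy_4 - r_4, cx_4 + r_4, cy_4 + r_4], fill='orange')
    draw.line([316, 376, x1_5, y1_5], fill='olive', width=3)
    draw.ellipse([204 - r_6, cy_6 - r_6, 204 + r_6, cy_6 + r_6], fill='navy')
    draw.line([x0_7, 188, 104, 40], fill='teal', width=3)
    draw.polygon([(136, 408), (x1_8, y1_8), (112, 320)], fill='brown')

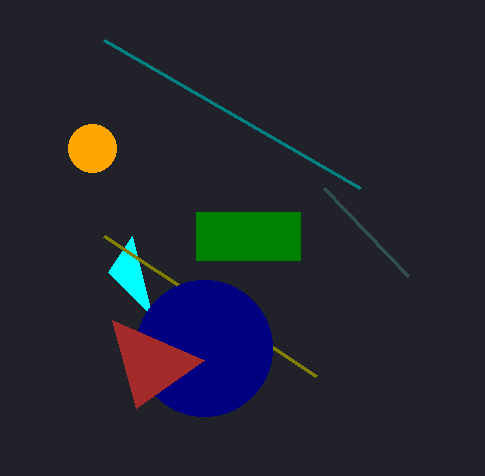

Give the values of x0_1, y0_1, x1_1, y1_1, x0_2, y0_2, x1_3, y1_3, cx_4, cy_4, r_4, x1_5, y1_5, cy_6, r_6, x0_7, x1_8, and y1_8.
x0_1 = 196
y0_1 = 212
x1_1 = 300
y1_1 = 260
x0_2 = 132
y0_2 = 236
x1_3 = 408
y1_3 = 276
cx_4 = 92
cy_4 = 148
r_4 = 24
x1_5 = 104
y1_5 = 236
cy_6 = 348
r_6 = 68
x0_7 = 360
x1_8 = 204
y1_8 = 360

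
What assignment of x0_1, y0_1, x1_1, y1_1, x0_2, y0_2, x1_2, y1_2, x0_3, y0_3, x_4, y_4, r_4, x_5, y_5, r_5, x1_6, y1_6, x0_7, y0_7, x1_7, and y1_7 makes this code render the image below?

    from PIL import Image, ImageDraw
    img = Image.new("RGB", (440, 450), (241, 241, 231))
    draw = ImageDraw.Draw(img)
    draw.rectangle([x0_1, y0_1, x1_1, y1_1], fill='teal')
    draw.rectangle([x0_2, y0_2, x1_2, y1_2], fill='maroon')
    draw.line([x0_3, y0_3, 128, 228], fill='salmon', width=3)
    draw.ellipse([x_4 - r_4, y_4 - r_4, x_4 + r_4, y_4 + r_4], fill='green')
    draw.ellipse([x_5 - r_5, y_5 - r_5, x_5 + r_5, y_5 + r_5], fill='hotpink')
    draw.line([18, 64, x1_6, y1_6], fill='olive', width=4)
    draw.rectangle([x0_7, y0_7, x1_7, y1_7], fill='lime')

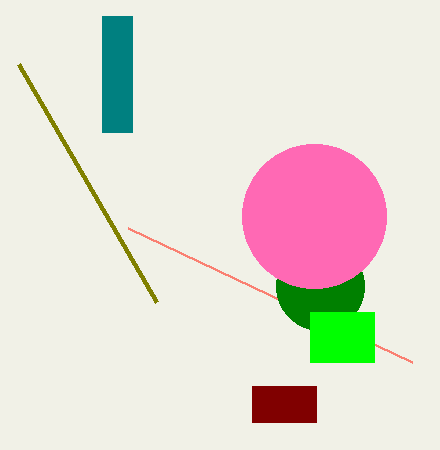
x0_1 = 102, y0_1 = 16, x1_1 = 132, y1_1 = 132, x0_2 = 252, y0_2 = 386, x1_2 = 316, y1_2 = 422, x0_3 = 412, y0_3 = 362, x_4 = 320, y_4 = 286, r_4 = 44, x_5 = 314, y_5 = 216, r_5 = 72, x1_6 = 156, y1_6 = 302, x0_7 = 310, y0_7 = 312, x1_7 = 374, y1_7 = 362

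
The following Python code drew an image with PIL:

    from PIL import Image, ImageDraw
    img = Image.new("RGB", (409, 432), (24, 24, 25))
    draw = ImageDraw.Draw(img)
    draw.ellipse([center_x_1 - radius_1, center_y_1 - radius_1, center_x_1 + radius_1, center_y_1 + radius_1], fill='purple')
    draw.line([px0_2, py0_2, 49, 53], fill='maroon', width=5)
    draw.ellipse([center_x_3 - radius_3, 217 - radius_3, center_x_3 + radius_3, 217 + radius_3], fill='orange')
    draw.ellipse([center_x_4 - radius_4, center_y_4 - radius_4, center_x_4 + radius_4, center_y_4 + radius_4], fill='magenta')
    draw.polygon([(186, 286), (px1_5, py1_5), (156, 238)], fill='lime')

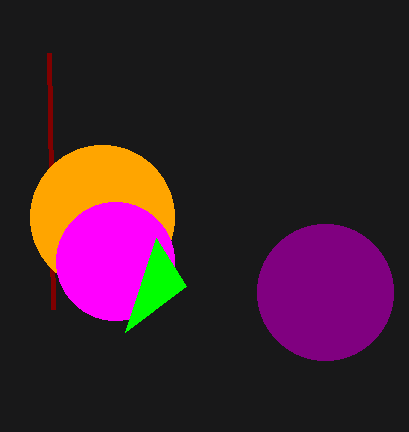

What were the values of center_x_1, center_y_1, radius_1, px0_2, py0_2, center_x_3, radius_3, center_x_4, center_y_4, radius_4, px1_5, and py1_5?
center_x_1 = 325; center_y_1 = 292; radius_1 = 68; px0_2 = 53; py0_2 = 309; center_x_3 = 102; radius_3 = 72; center_x_4 = 115; center_y_4 = 261; radius_4 = 59; px1_5 = 125; py1_5 = 332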